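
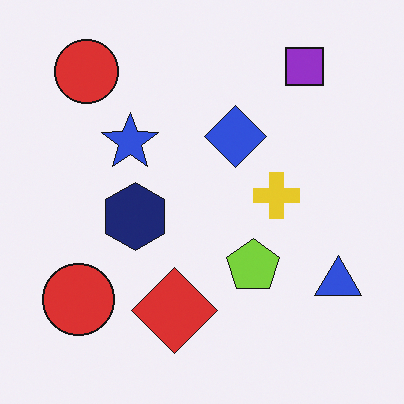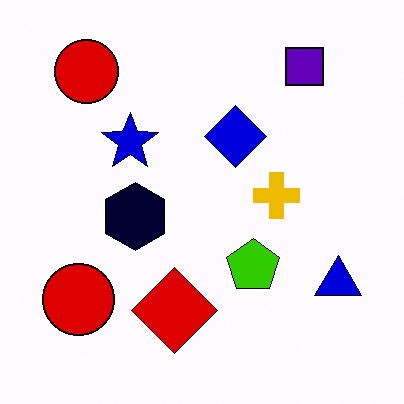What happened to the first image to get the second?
It was given much higher contrast.

Tones are pushed away from mid-grey across the whole image — a global contrast change.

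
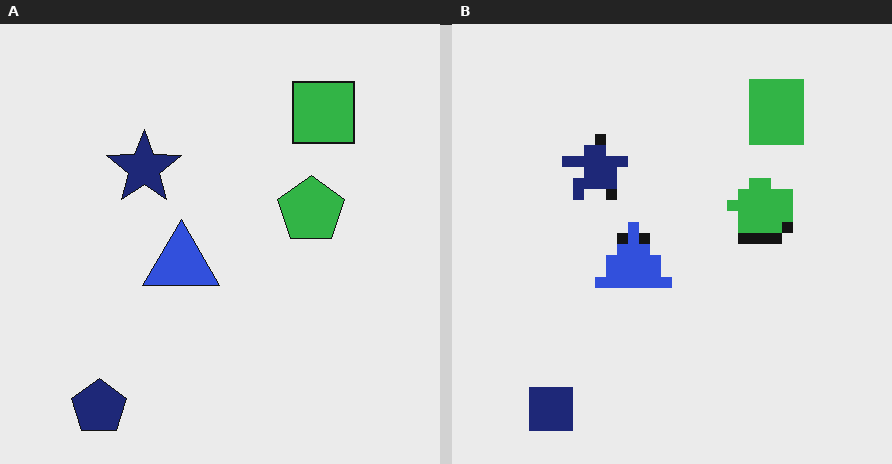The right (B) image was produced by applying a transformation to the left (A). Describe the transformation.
The transformation is: coarsely pixelated.

Shapes are reduced to large square blocks; fine edges and outlines are lost — a downscale-then-upscale (mosaic) effect.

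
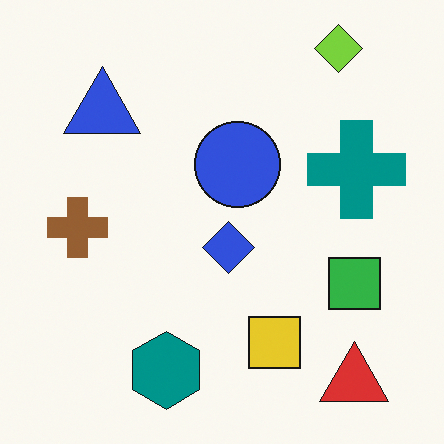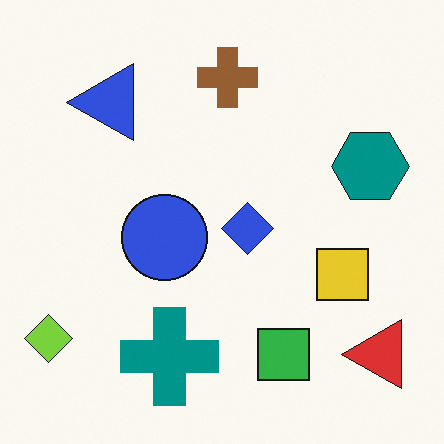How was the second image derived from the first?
Transposed (reflected across the top-left ↔ bottom-right diagonal).

Shapes have swapped their row and column positions — what was in the top-right is now in the bottom-left — a diagonal reflection.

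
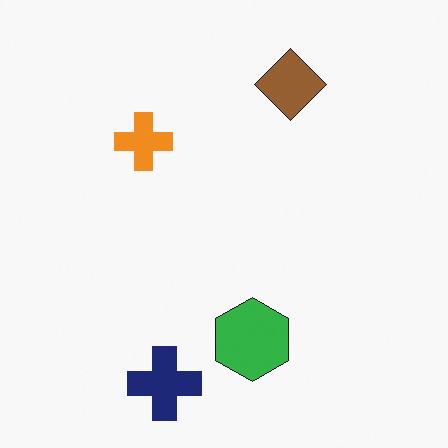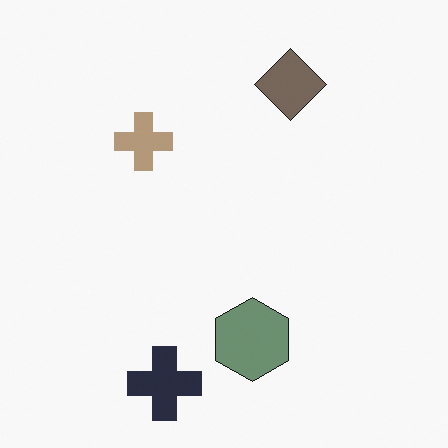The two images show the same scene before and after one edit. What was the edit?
Made much more muted (saturation change).

All colors are more muted and greyish — a global saturation change.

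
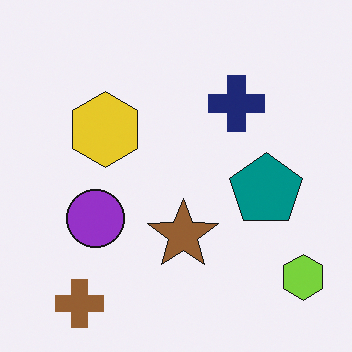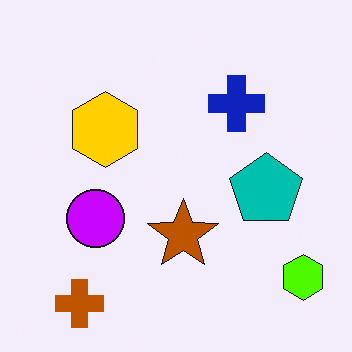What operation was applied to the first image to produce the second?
This is the original image heavily oversaturated.

All colors are more vivid — a global saturation change.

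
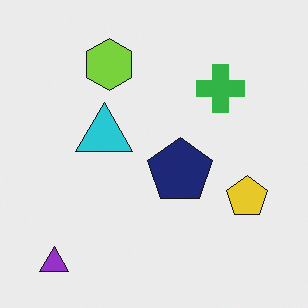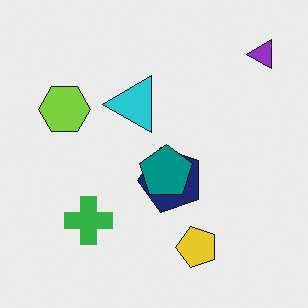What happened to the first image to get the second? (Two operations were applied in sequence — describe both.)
The image was transposed (reflected across the top-left ↔ bottom-right diagonal), then overlaid with an additional teal pentagon.

Shapes have swapped their row and column positions — what was in the top-right is now in the bottom-left — a diagonal reflection. A teal pentagon appears in the second image that is absent from the first.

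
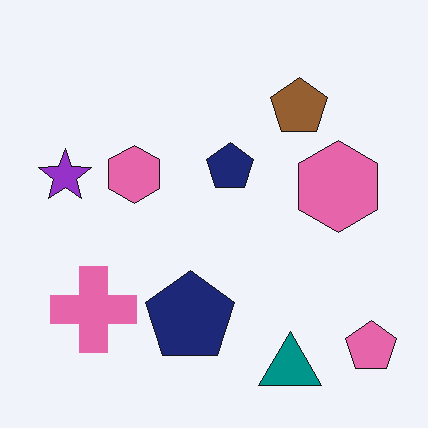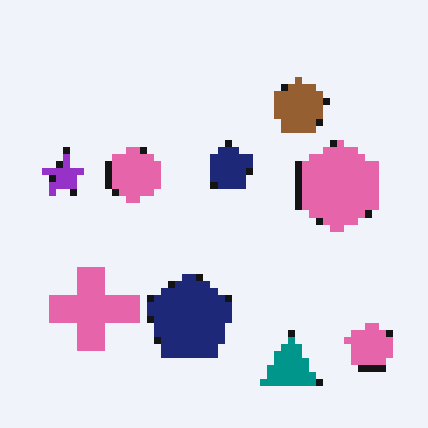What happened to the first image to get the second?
It was moderately pixelated.

Shapes are reduced to large square blocks; fine edges and outlines are lost — a downscale-then-upscale (mosaic) effect.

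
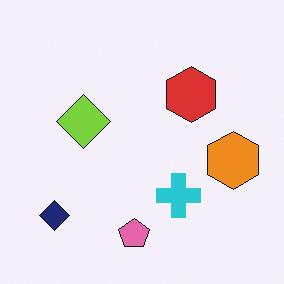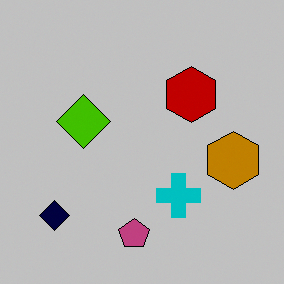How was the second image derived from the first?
Aggressively posterized.

Each flat color has snapped to a coarser quantized level — most visibly, the near-white background has dropped to a flat grey.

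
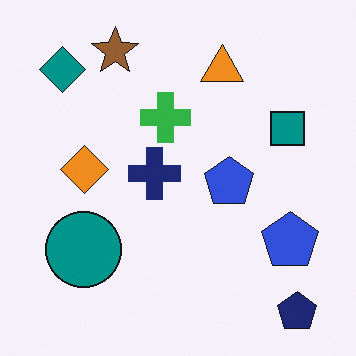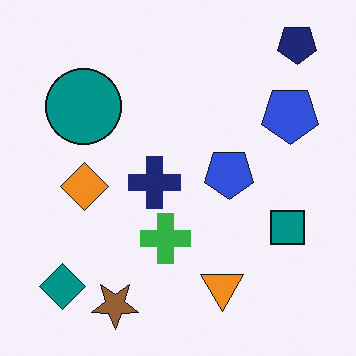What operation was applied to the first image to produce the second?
It was flipped vertically (top ↔ bottom).

The navy pentagon is in the bottom-right of the first image and the top-right of the second — shapes on opposite sides of the horizontal midline have swapped in a mirror flip.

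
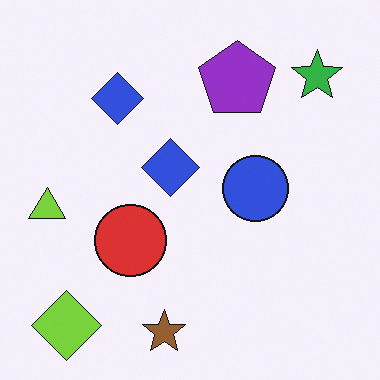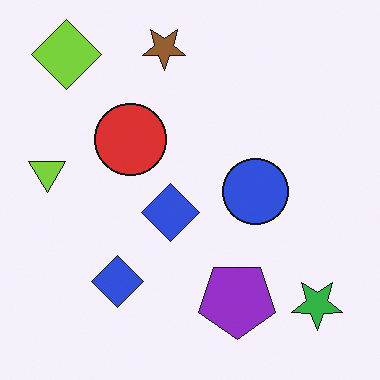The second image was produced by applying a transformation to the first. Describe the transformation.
The second image is the first flipped vertically (top ↔ bottom).

The brown star is in the bottom of the first image and the top of the second — shapes on opposite sides of the horizontal midline have swapped in a mirror flip.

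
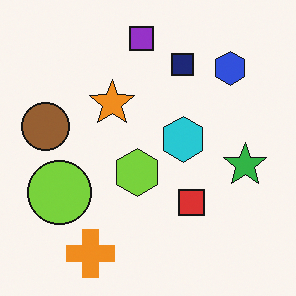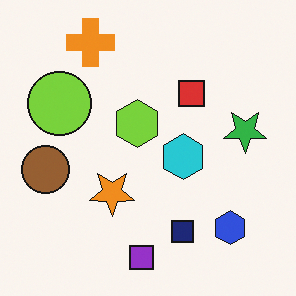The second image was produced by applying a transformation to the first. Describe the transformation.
It was flipped vertically (top ↔ bottom).

The purple square is in the top of the first image and the bottom of the second — shapes on opposite sides of the horizontal midline have swapped in a mirror flip.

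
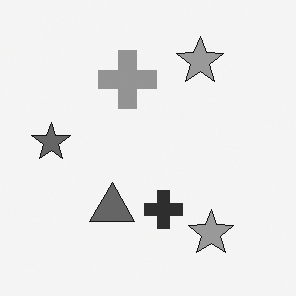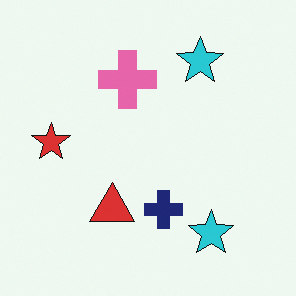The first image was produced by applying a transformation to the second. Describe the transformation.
The first image is the second converted to grayscale.

All color is removed — every shape is now a shade of grey.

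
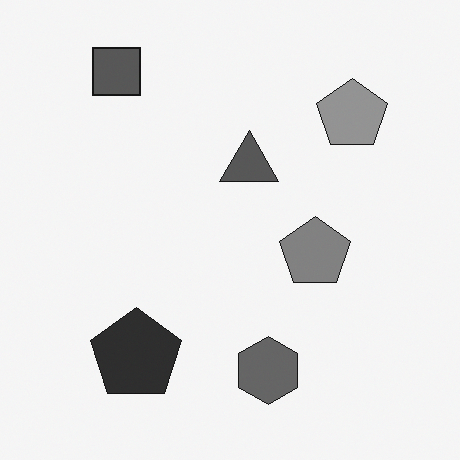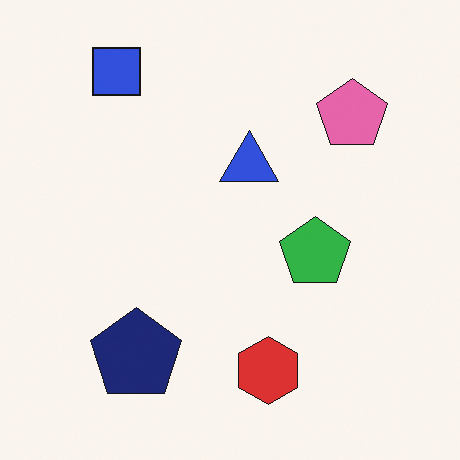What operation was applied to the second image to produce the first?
The image was converted to grayscale.

All color is removed — every shape is now a shade of grey.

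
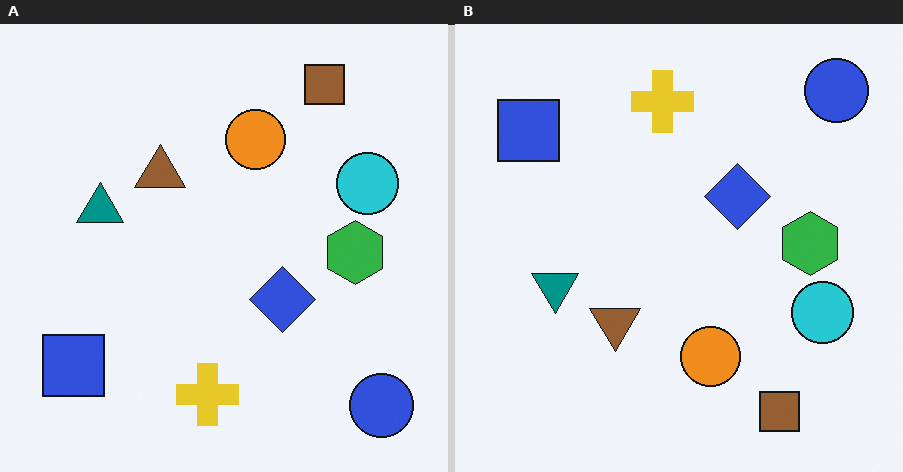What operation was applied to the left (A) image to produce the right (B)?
The image was flipped vertically (top ↔ bottom).

The brown square is in the top-right of the left (A) image and the bottom-right of the right (B) — shapes on opposite sides of the horizontal midline have swapped in a mirror flip.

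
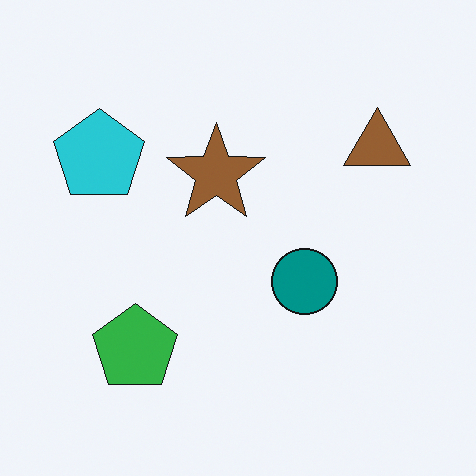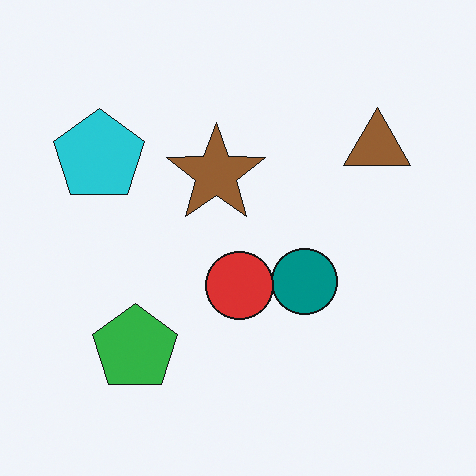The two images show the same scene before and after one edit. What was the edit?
Overlaid with an additional red circle.

A red circle appears in the second image that is absent from the first.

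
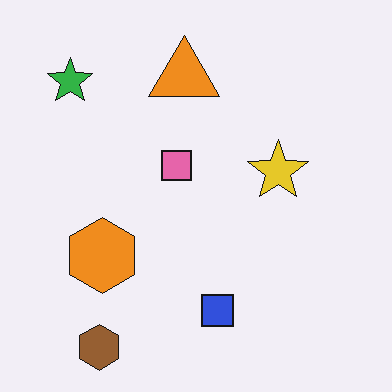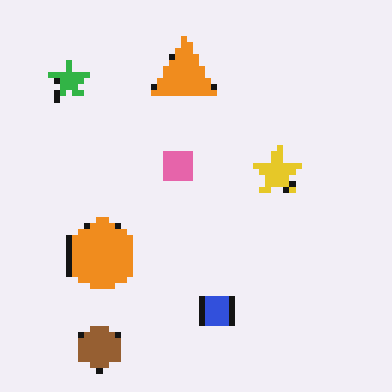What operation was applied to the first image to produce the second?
It was pixelated into visible square blocks.

Shapes are reduced to large square blocks; fine edges and outlines are lost — a downscale-then-upscale (mosaic) effect.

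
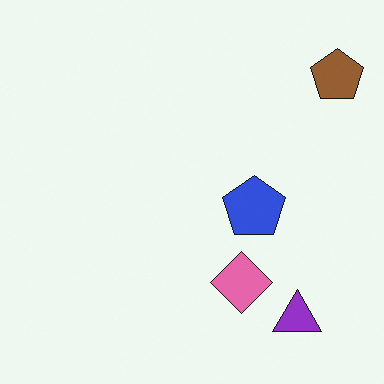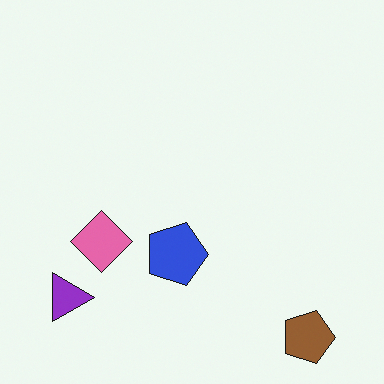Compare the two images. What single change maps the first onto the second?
It was rotated 90° clockwise.

The brown pentagon sits in the top-right of the first image and the bottom-right of the second — consistent with a whole-image 90° clockwise rotation.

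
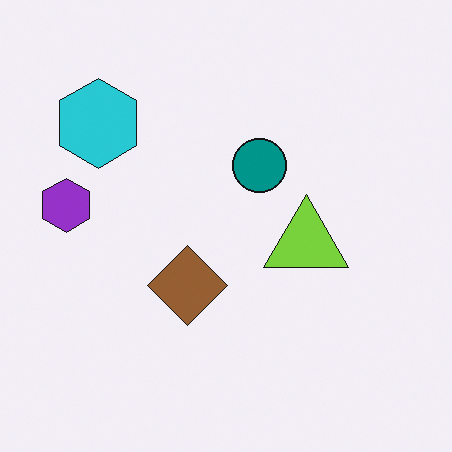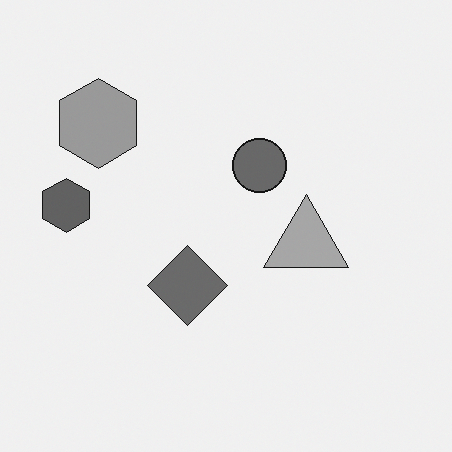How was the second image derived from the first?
The second image is the first converted to grayscale.

All color is removed — every shape is now a shade of grey.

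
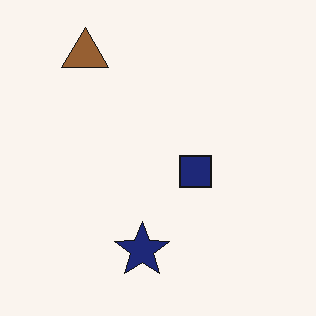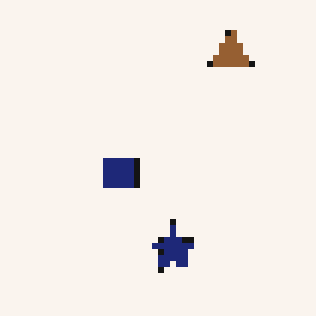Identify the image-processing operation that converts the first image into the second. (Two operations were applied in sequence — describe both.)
It was moderately pixelated, then flipped horizontally (left ↔ right).

Shapes are reduced to large square blocks; fine edges and outlines are lost — a downscale-then-upscale (mosaic) effect. The brown triangle is in the top-left of the first image and the top-right of the second — shapes on opposite sides of the vertical midline have swapped in a mirror flip.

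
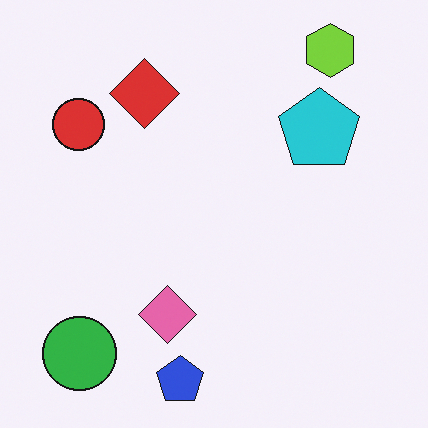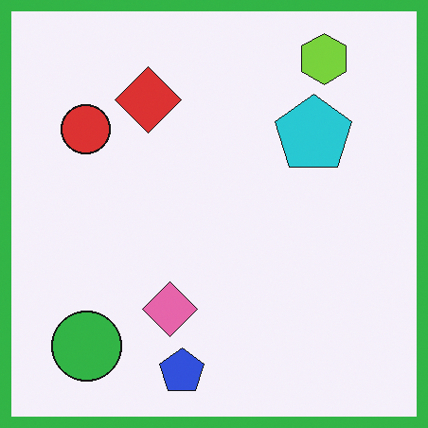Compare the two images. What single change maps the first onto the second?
The transformation is: framed with a green border.

A solid green frame runs around the edge of the second image, with the content slightly shrunk inside it.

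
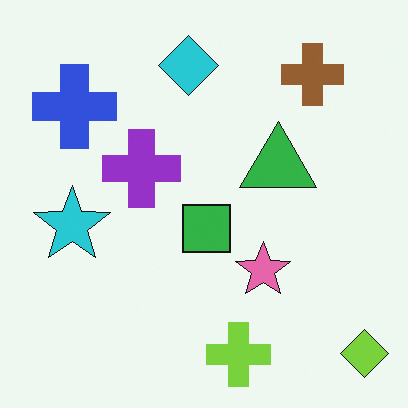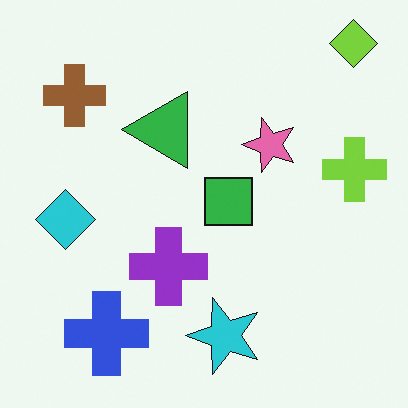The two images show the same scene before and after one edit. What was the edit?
The second image is the first rotated 90° counter-clockwise.

The lime diamond sits in the bottom-right of the first image and the top-right of the second — consistent with a whole-image 90° counter-clockwise rotation.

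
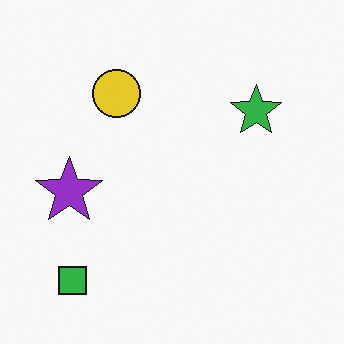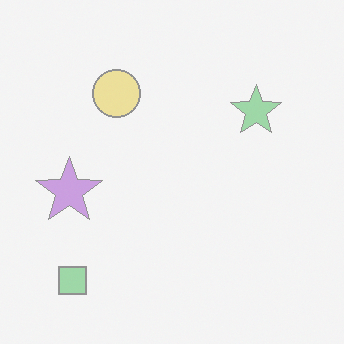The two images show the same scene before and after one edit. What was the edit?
The second image is the first given much lower contrast.

Tones are pushed toward mid-grey across the whole image — a global contrast change.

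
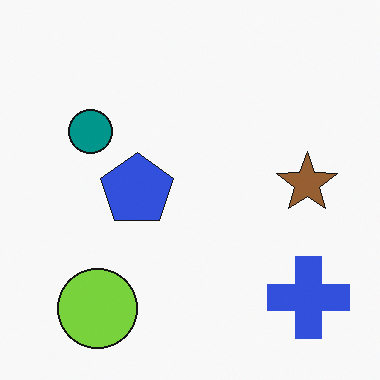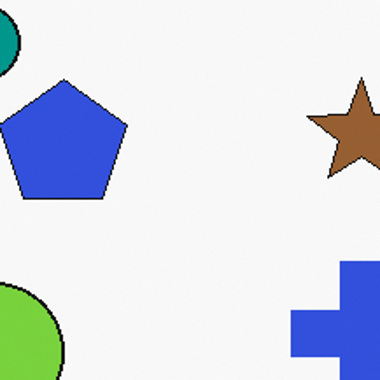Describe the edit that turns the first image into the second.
This is the original image cropped tightly and scaled back up.

The visible shapes are larger and the field of view is narrower; shapes near the original edges may be partly or wholly outside the frame — a crop-and-rescale.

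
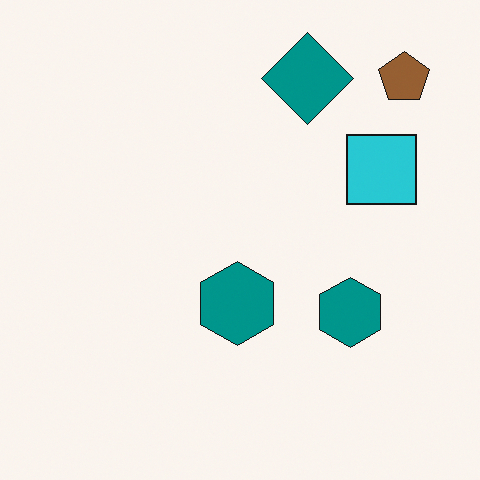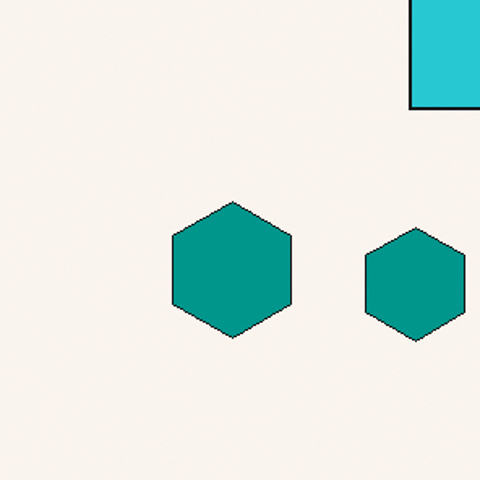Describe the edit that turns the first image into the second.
The second image is the first cropped to a noticeably smaller region and rescaled.

The visible shapes are larger and the field of view is narrower; shapes near the original edges may be partly or wholly outside the frame — a crop-and-rescale.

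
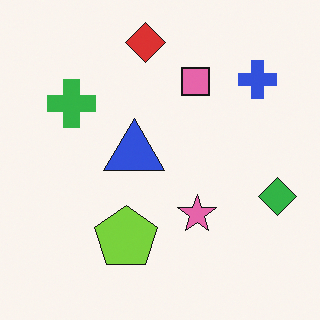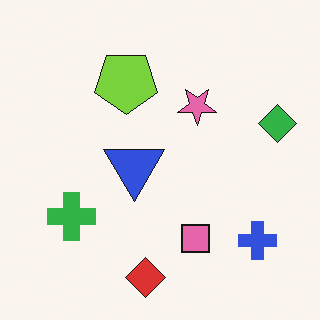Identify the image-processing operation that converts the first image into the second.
The second image is the first flipped vertically (top ↔ bottom).

The red diamond is in the top of the first image and the bottom of the second — shapes on opposite sides of the horizontal midline have swapped in a mirror flip.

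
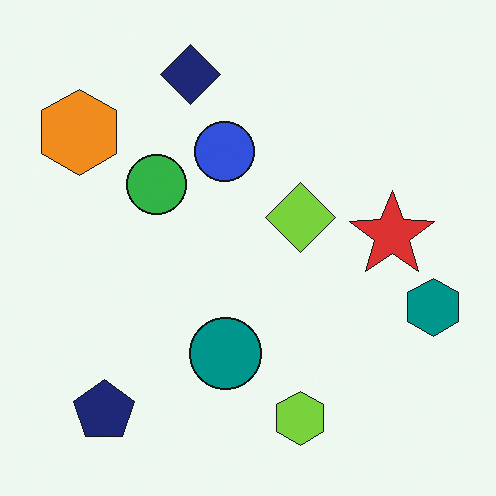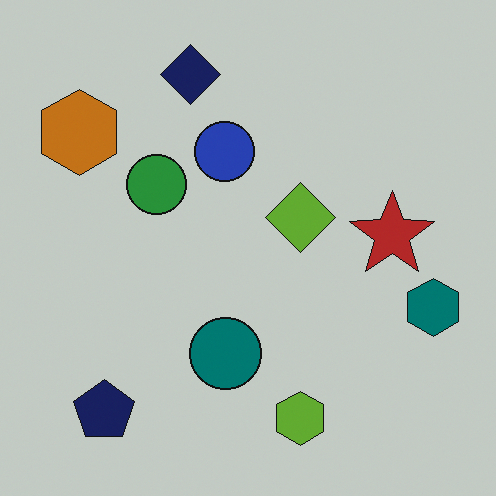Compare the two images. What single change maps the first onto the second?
It was darkened a little.

Every pixel — background and shapes alike — is uniformly darkened.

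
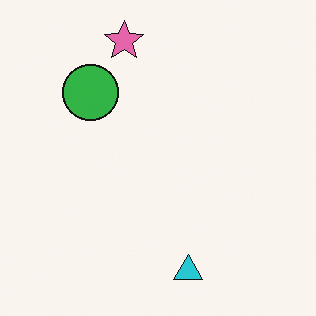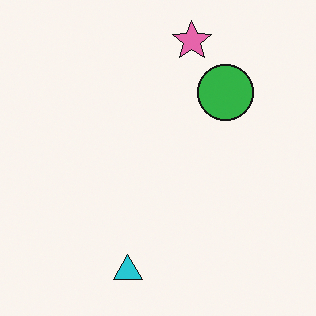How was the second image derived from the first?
The second image is the first flipped horizontally (left ↔ right).

The green circle is in the top-left of the first image and the top-right of the second — shapes on opposite sides of the vertical midline have swapped in a mirror flip.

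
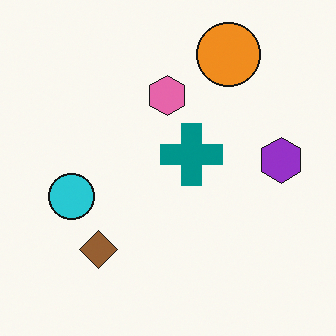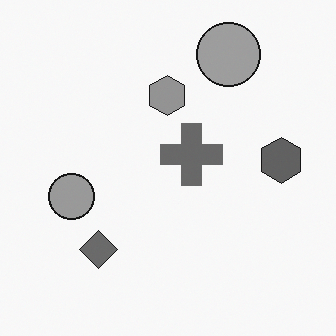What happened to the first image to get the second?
It was converted to grayscale.

All color is removed — every shape is now a shade of grey.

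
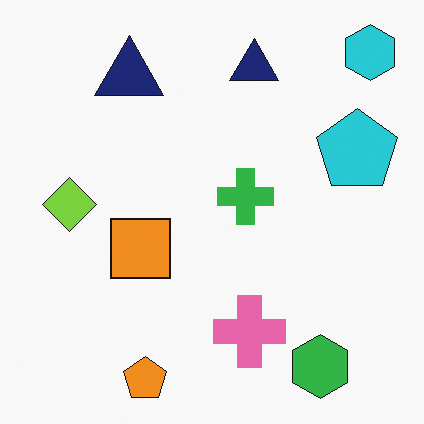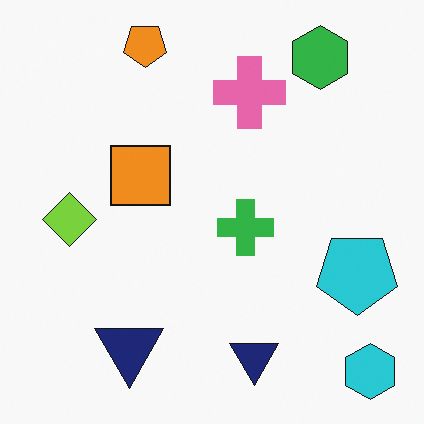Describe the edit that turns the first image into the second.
It was flipped vertically (top ↔ bottom).

The orange pentagon is in the bottom of the first image and the top of the second — shapes on opposite sides of the horizontal midline have swapped in a mirror flip.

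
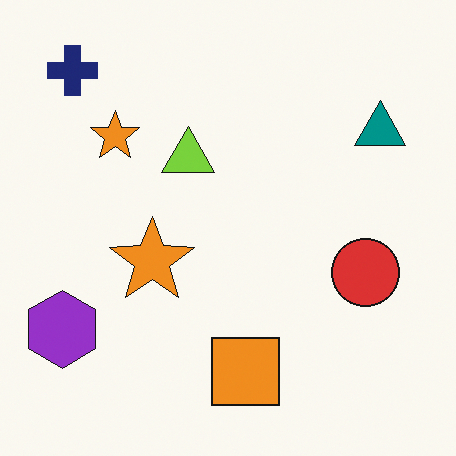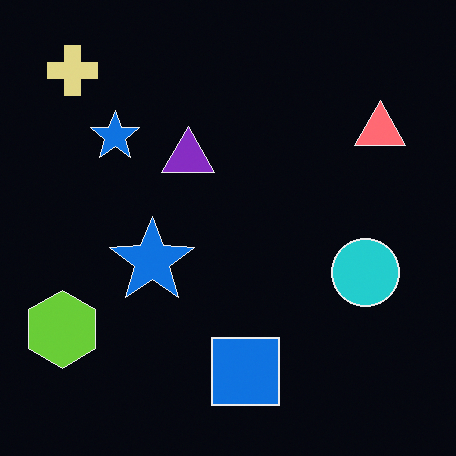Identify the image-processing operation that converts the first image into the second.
The transformation is: color-inverted (negative).

The light background has become dark and every shape's color is its complement — a photographic negative.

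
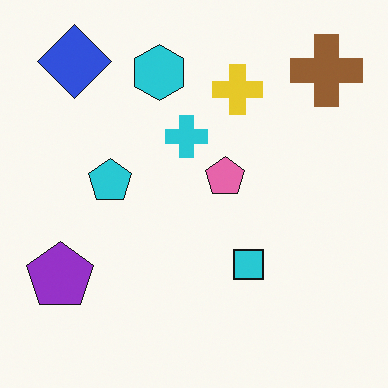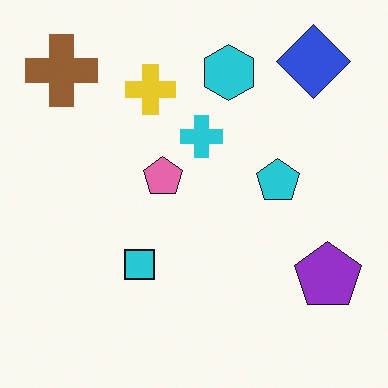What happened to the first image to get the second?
The second image is the first flipped horizontally (left ↔ right).

The purple pentagon is in the bottom-left of the first image and the bottom-right of the second — shapes on opposite sides of the vertical midline have swapped in a mirror flip.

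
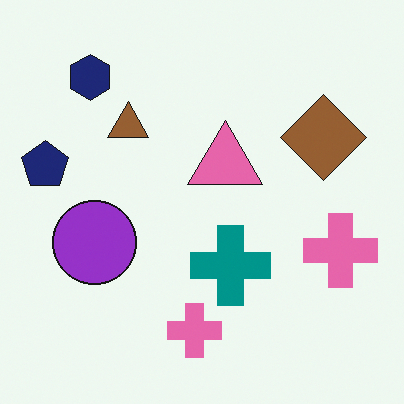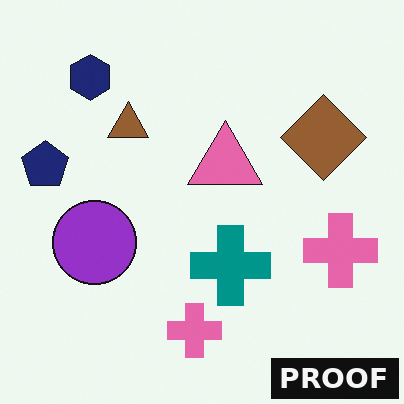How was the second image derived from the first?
This is the original image watermarked with the text "PROOF" in the lower-right corner.

A dark label reading "PROOF" appears in the lower-right corner.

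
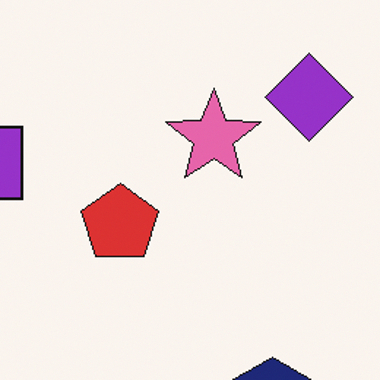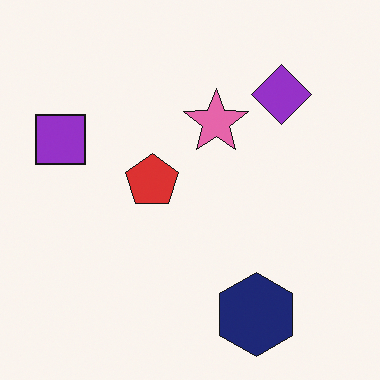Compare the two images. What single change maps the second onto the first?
The transformation is: cropped to a modestly smaller region and rescaled.

The visible shapes are larger and the field of view is narrower; shapes near the original edges may be partly or wholly outside the frame — a crop-and-rescale.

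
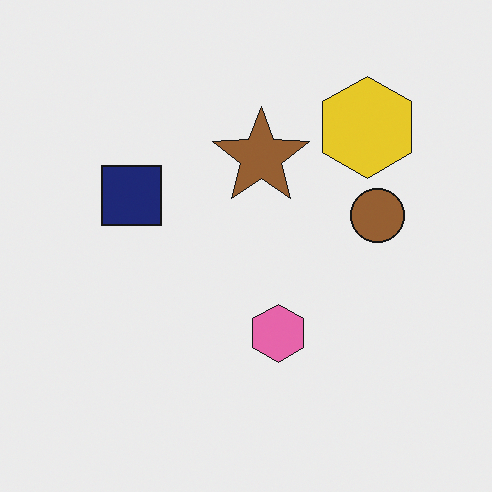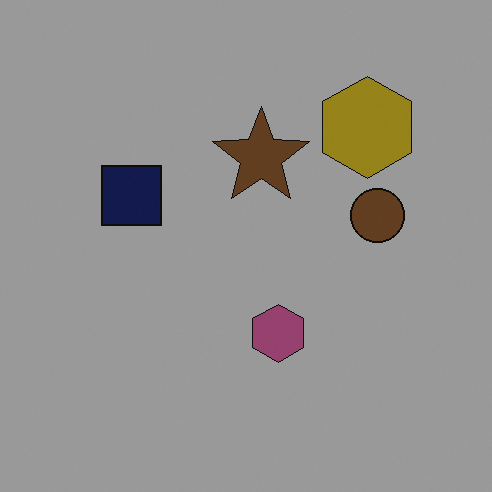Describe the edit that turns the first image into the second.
Darkened a lot.

Every pixel — background and shapes alike — is uniformly darkened.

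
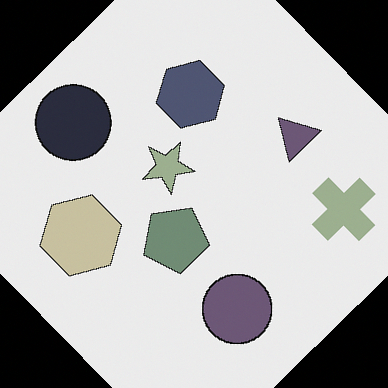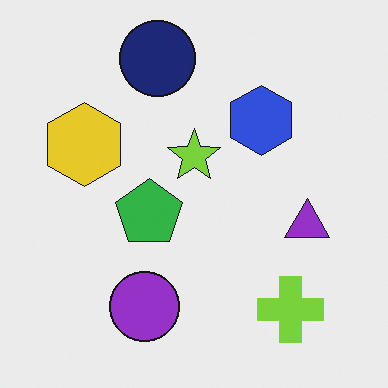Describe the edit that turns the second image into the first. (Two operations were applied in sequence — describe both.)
Rotated counter-clockwise by a large amount — several tens of degrees, then made much more muted (saturation change).

Every shape is tilted by the same angle and the image corners show triangular fill wedges — a whole-image rotation by a non-right angle. All colors are more muted and greyish — a global saturation change.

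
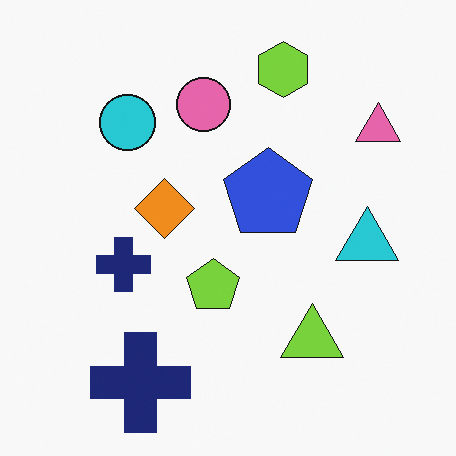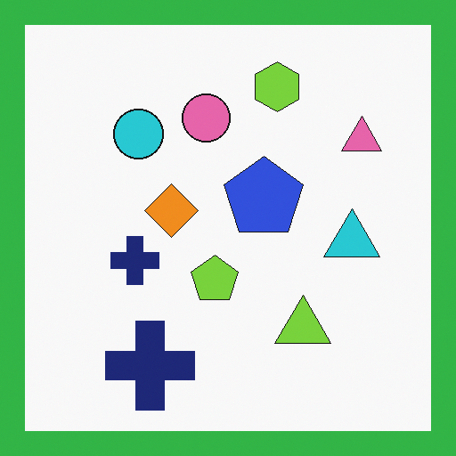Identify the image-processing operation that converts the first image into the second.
This is the original image framed with a green border.

A solid green frame runs around the edge of the second image, with the content slightly shrunk inside it.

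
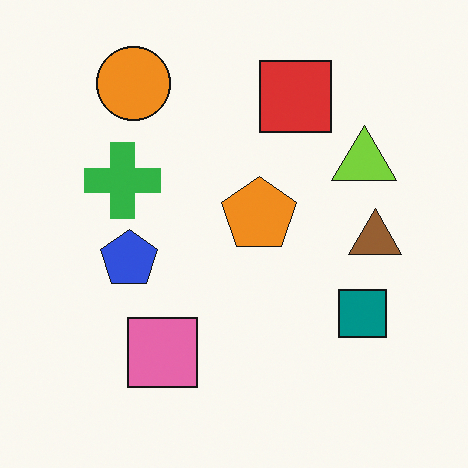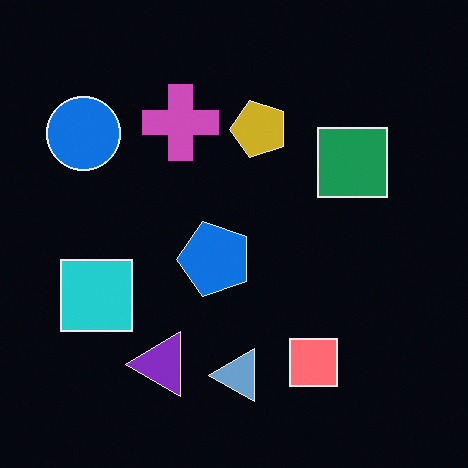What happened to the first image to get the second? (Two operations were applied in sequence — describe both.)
The image was transposed (reflected across the top-left ↔ bottom-right diagonal), then color-inverted (negative).

Shapes have swapped their row and column positions — what was in the top-right is now in the bottom-left — a diagonal reflection. The light background has become dark and every shape's color is its complement — a photographic negative.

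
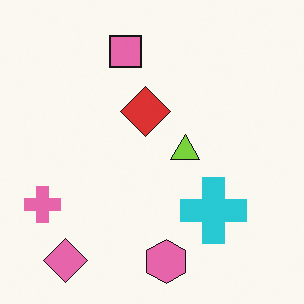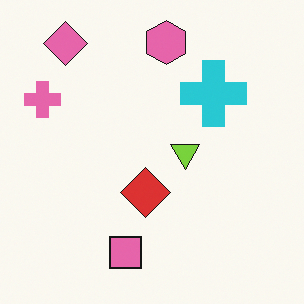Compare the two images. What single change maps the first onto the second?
The image was flipped vertically (top ↔ bottom).

The pink hexagon is in the bottom of the first image and the top of the second — shapes on opposite sides of the horizontal midline have swapped in a mirror flip.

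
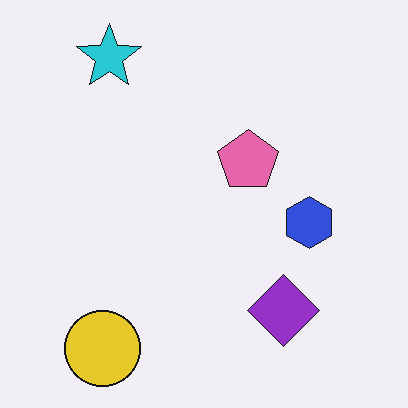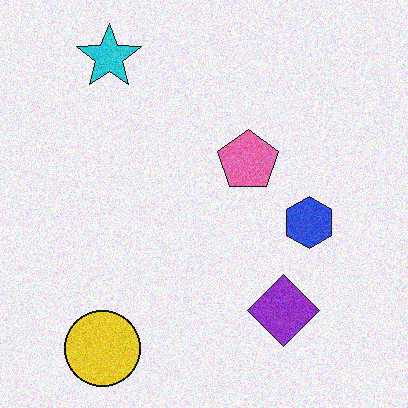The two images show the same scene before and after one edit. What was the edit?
This is the original image degraded with moderate additive noise.

Random speckle covers the whole image, including the flat background.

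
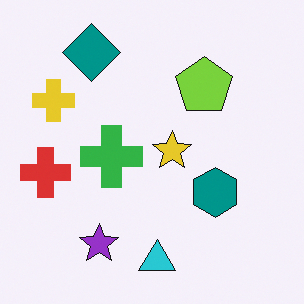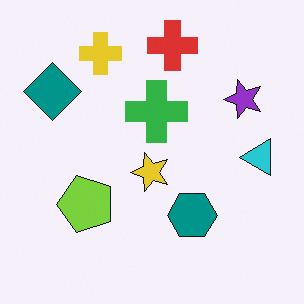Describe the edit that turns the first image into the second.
The transformation is: transposed (reflected across the top-left ↔ bottom-right diagonal).

Shapes have swapped their row and column positions — what was in the top-right is now in the bottom-left — a diagonal reflection.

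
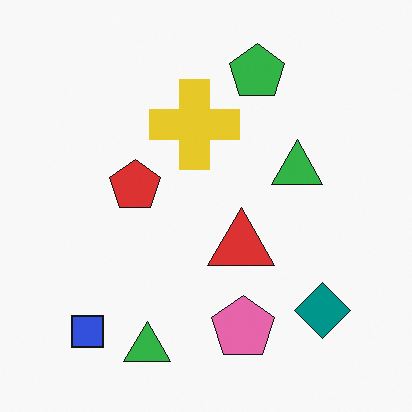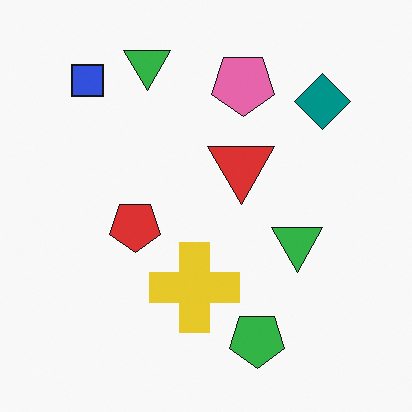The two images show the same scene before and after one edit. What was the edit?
Flipped vertically (top ↔ bottom).

The green pentagon is in the top of the first image and the bottom of the second — shapes on opposite sides of the horizontal midline have swapped in a mirror flip.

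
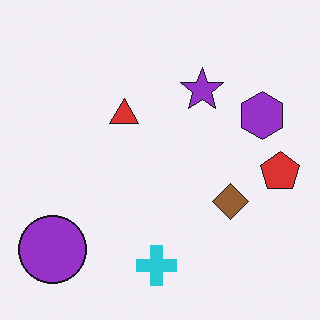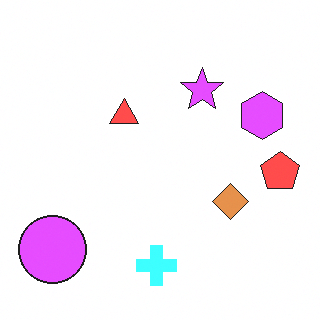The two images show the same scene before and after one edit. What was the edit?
The second image is the first substantially brightened.

Every pixel — background and shapes alike — is uniformly brightened.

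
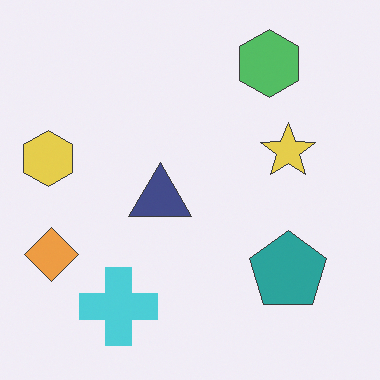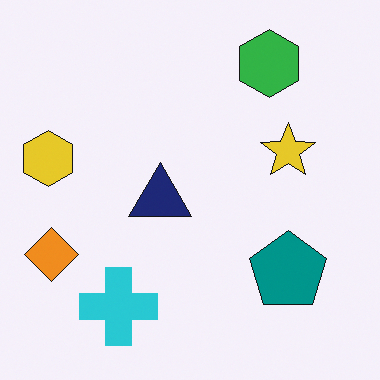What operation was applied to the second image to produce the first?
The transformation is: given slightly reduced contrast.

Tones are pushed toward mid-grey across the whole image — a global contrast change.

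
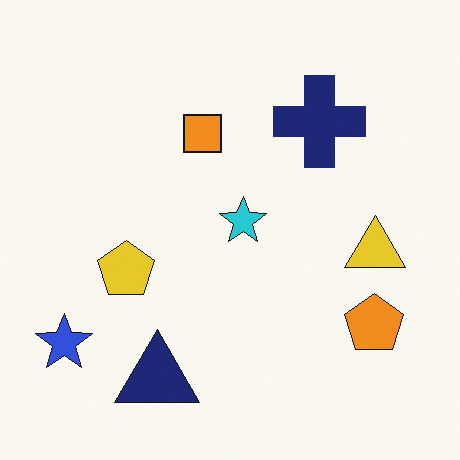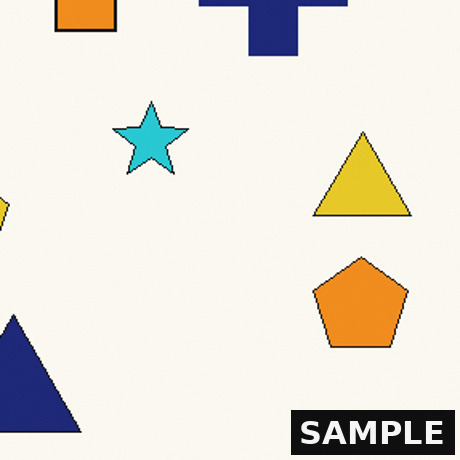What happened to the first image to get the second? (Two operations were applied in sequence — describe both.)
The image was cropped slightly and scaled back up, then watermarked with the text "SAMPLE" in the lower-right corner.

The visible shapes are larger and the field of view is narrower; shapes near the original edges may be partly or wholly outside the frame — a crop-and-rescale. A dark label reading "SAMPLE" appears in the lower-right corner.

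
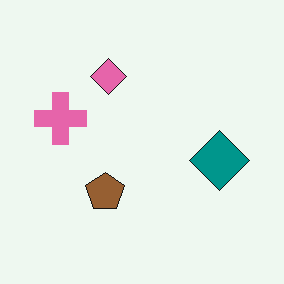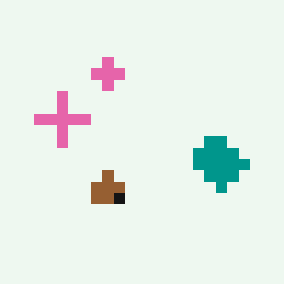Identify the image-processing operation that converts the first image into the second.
This is the original image heavily pixelated into large blocks.

Shapes are reduced to large square blocks; fine edges and outlines are lost — a downscale-then-upscale (mosaic) effect.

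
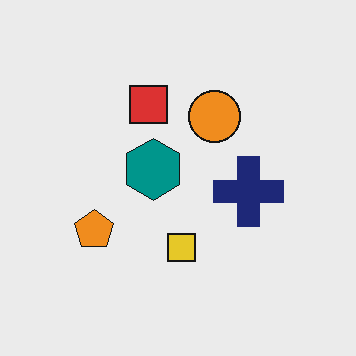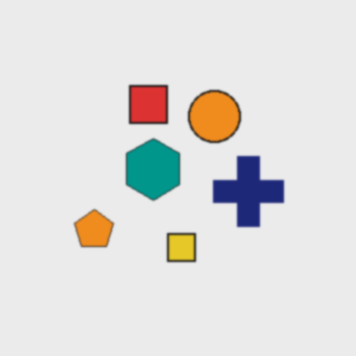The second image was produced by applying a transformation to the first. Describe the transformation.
The transformation is: slightly softened.

Shape edges and outlines are uniformly softened across the whole image.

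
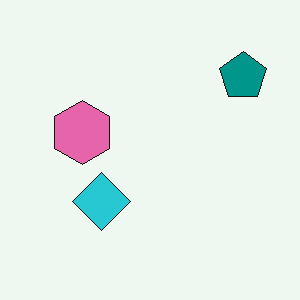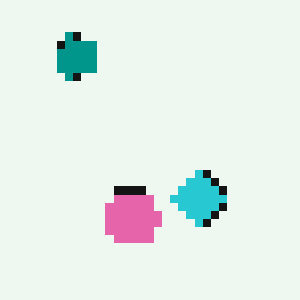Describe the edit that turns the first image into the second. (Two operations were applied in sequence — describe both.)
It was rotated 90° counter-clockwise, then moderately pixelated.

The teal pentagon sits in the top-right of the first image and the top-left of the second — consistent with a whole-image 90° counter-clockwise rotation. Shapes are reduced to large square blocks; fine edges and outlines are lost — a downscale-then-upscale (mosaic) effect.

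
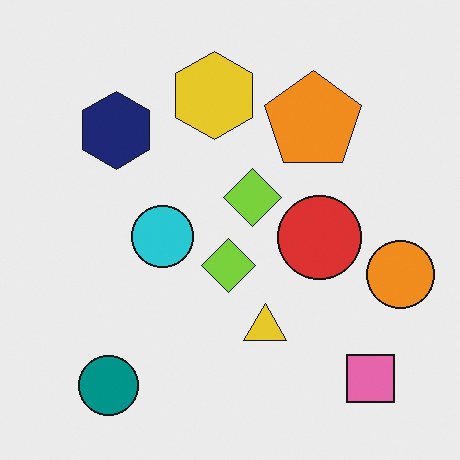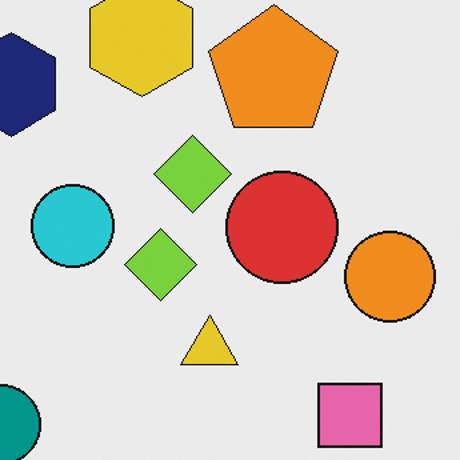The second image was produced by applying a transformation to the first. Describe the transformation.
The image was cropped to a modestly smaller region and rescaled.

The visible shapes are larger and the field of view is narrower; shapes near the original edges may be partly or wholly outside the frame — a crop-and-rescale.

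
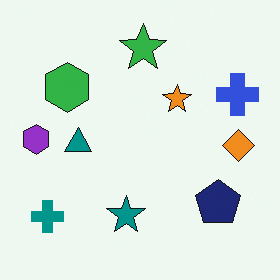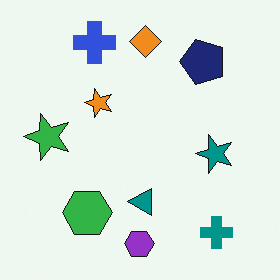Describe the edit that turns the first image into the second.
This is the original image rotated 90° counter-clockwise.

The teal cross sits in the bottom-left of the first image and the bottom-right of the second — consistent with a whole-image 90° counter-clockwise rotation.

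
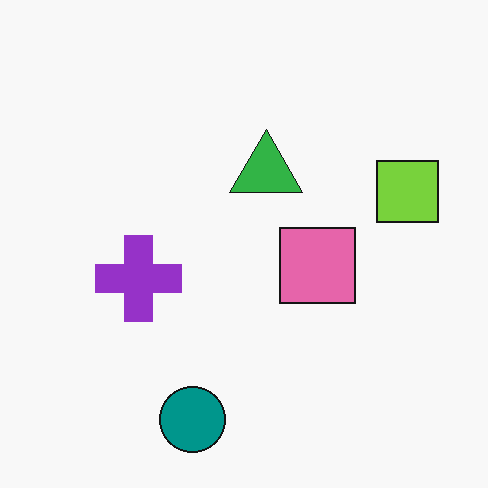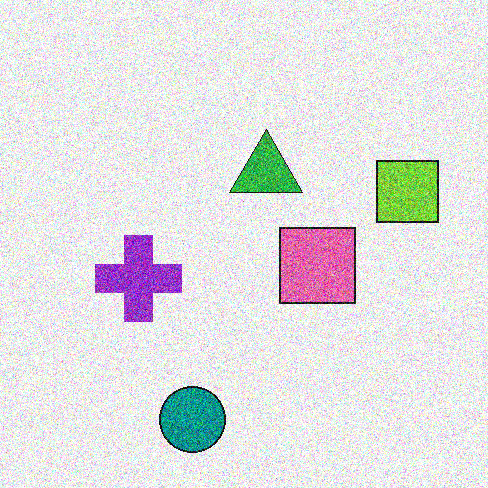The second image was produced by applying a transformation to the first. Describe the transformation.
The transformation is: degraded with a thick layer of grain.

Random speckle covers the whole image, including the flat background.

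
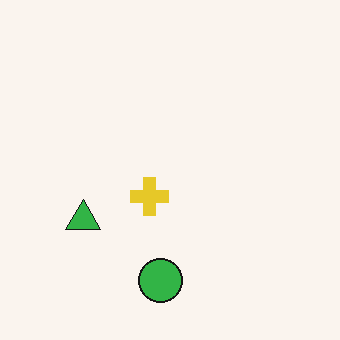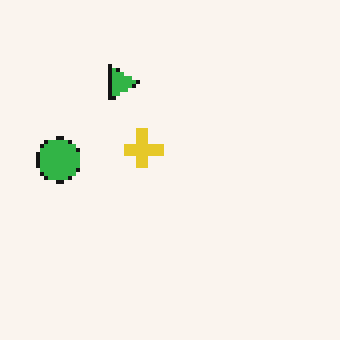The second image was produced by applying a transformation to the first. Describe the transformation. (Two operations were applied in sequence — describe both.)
It was rotated 90° clockwise, then lightly pixelated (a mild mosaic effect).

The green circle sits in the bottom of the first image and the left of the second — consistent with a whole-image 90° clockwise rotation. Shapes are reduced to large square blocks; fine edges and outlines are lost — a downscale-then-upscale (mosaic) effect.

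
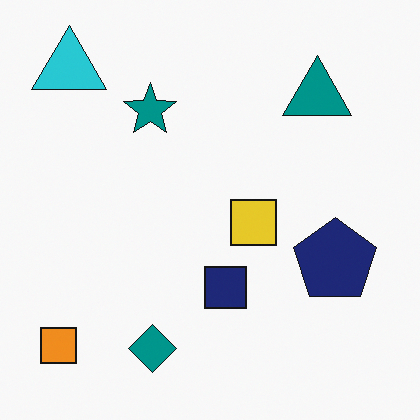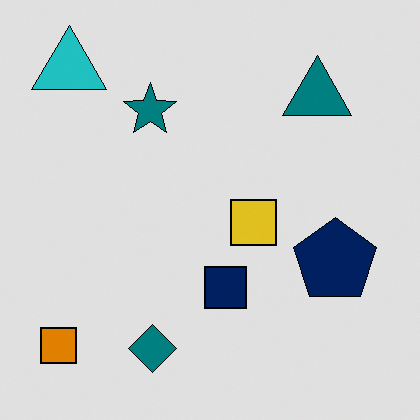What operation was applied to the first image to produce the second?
The transformation is: moderately posterized.

Each flat color has snapped to a coarser quantized level — most visibly, the near-white background has dropped to a flat grey.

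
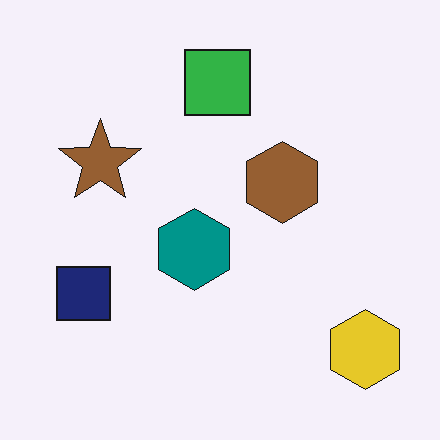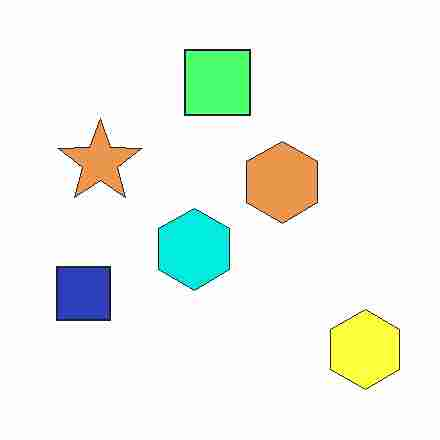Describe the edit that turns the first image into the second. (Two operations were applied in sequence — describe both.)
It was substantially brightened, then degraded with heavy JPEG compression.

Every pixel — background and shapes alike — is uniformly brightened. Blocky 8×8 compression artifacts appear around shape edges and the flat background shows ringing — characteristic JPEG degradation.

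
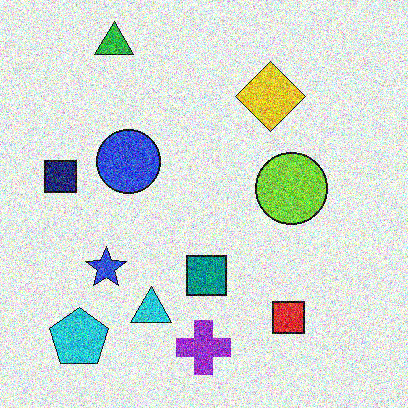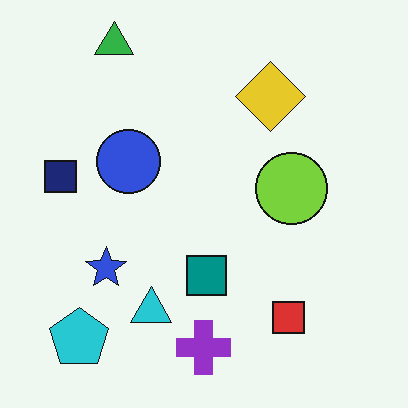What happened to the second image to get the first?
Degraded with a thick layer of grain.

Random speckle covers the whole image, including the flat background.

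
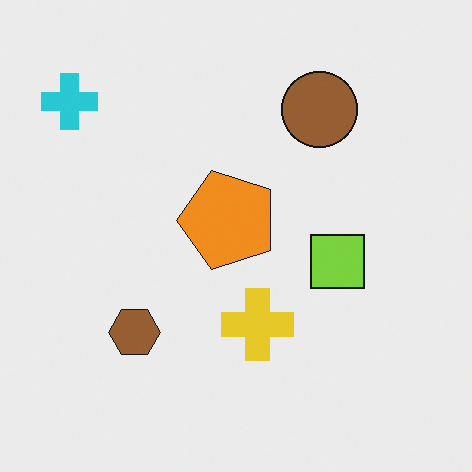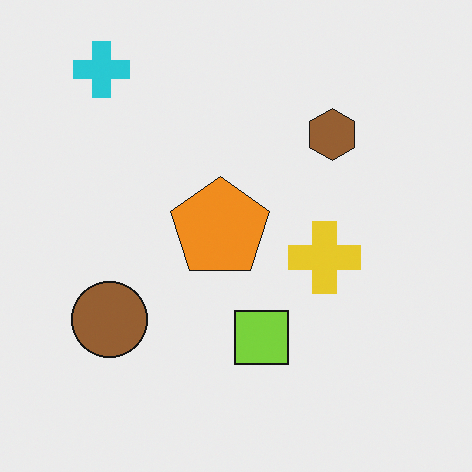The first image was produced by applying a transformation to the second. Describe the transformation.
The first image is the second transposed (reflected across the top-left ↔ bottom-right diagonal).

Shapes have swapped their row and column positions — what was in the top-right is now in the bottom-left — a diagonal reflection.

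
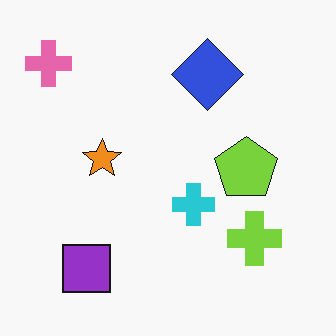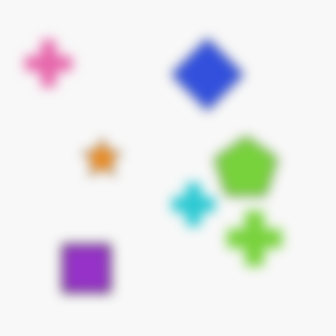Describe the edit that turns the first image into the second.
The image was heavily blurred.

Shape edges and outlines are uniformly softened across the whole image.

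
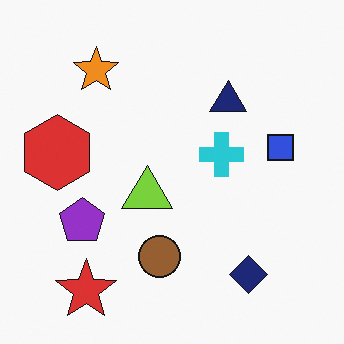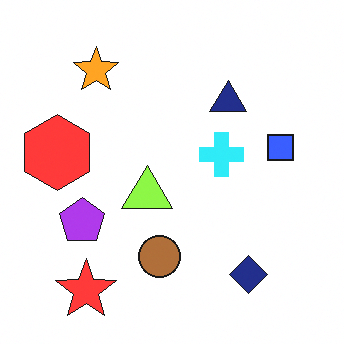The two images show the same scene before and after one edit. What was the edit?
The transformation is: slightly brightened.

Every pixel — background and shapes alike — is uniformly brightened.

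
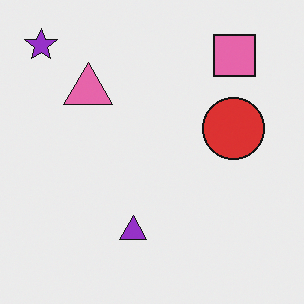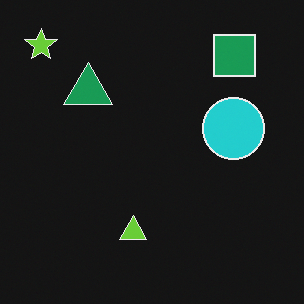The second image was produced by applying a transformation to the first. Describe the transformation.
This is the original image color-inverted (negative).

The light background has become dark and every shape's color is its complement — a photographic negative.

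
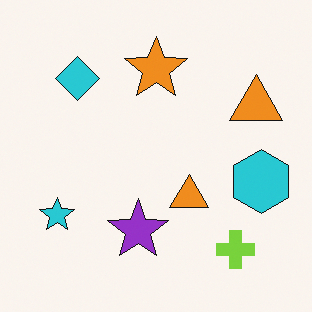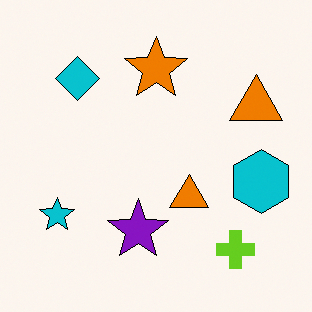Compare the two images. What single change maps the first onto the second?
The image was given slightly increased contrast.

Tones are pushed away from mid-grey across the whole image — a global contrast change.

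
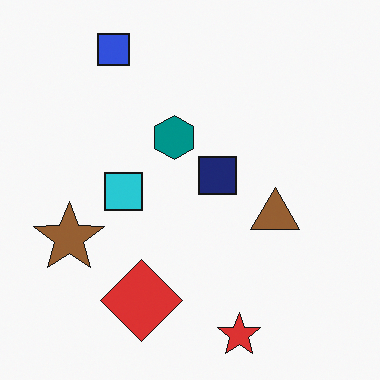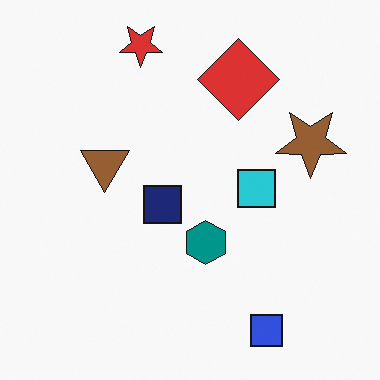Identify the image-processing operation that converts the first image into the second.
This is the original image rotated 180°.

The blue square sits in the top-left of the first image and the bottom-right of the second — consistent with a whole-image 180° rotation.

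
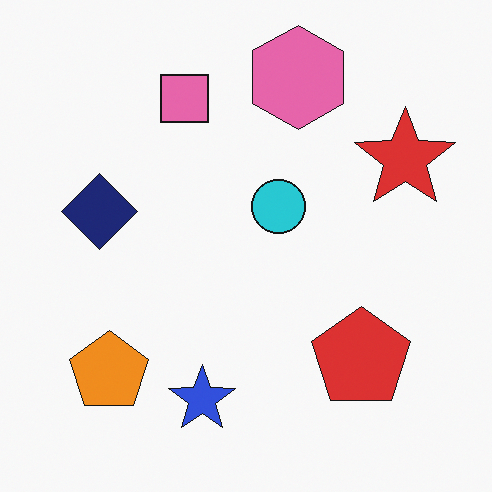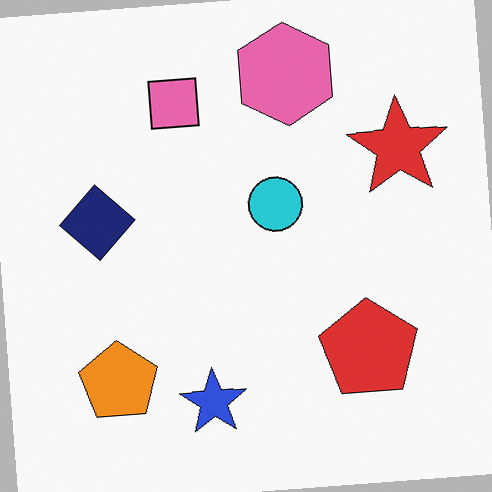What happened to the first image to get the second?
This is the original image rotated counter-clockwise by a few degrees.

Every shape is tilted by the same angle and the image corners show triangular fill wedges — a whole-image rotation by a non-right angle.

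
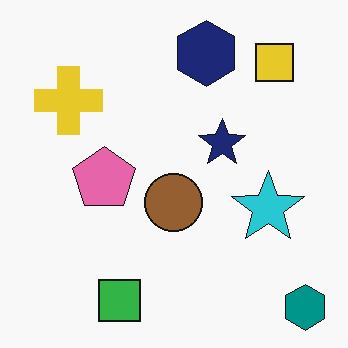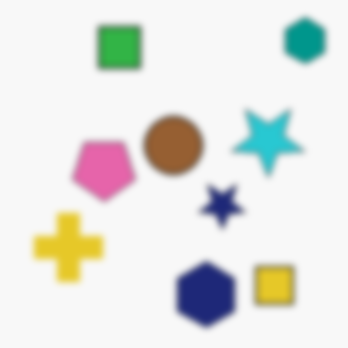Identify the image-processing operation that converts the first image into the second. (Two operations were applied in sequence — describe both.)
Flipped vertically (top ↔ bottom), then noticeably gaussian-blurred.

The teal hexagon is in the bottom-right of the first image and the top-right of the second — shapes on opposite sides of the horizontal midline have swapped in a mirror flip. Shape edges and outlines are uniformly softened across the whole image.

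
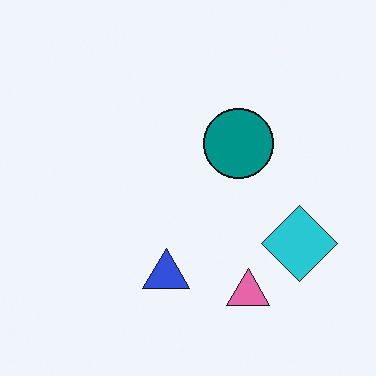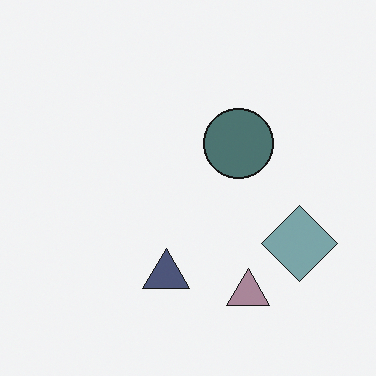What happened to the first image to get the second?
The second image is the first made much more muted (saturation change).

All colors are more muted and greyish — a global saturation change.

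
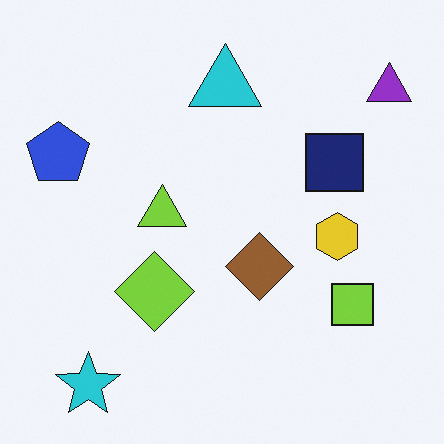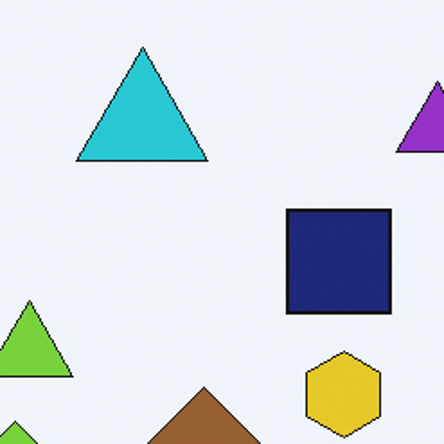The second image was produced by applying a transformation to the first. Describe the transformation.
The image was cropped tightly and scaled back up.

The visible shapes are larger and the field of view is narrower; shapes near the original edges may be partly or wholly outside the frame — a crop-and-rescale.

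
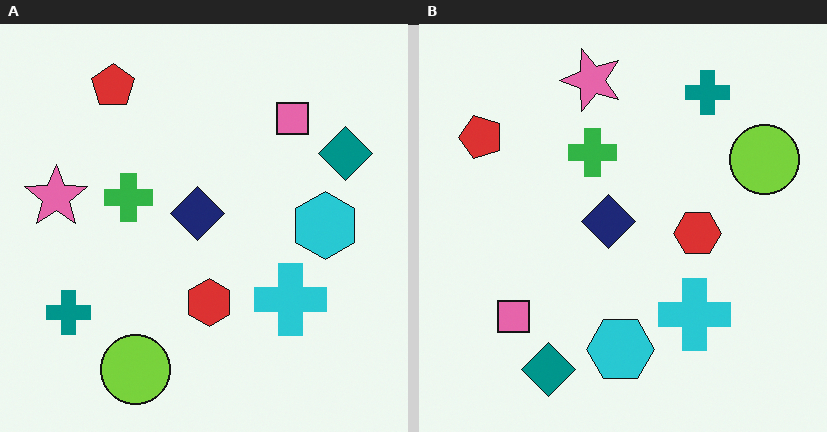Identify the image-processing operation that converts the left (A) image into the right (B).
The right (B) image is the left (A) transposed (reflected across the top-left ↔ bottom-right diagonal).

Shapes have swapped their row and column positions — what was in the top-right is now in the bottom-left — a diagonal reflection.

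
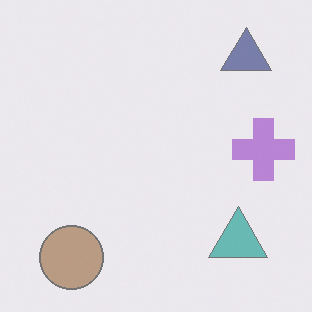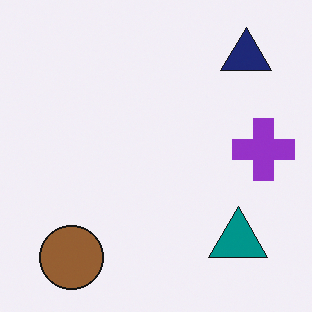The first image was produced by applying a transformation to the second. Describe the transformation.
The transformation is: washed out (contrast reduced).

Tones are pushed toward mid-grey across the whole image — a global contrast change.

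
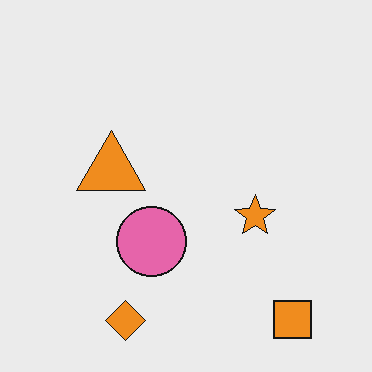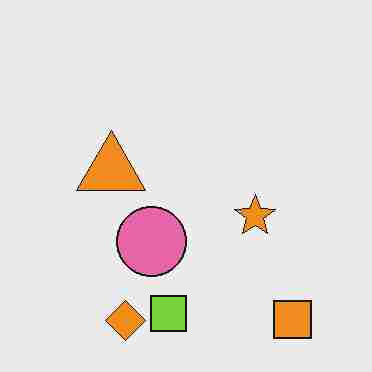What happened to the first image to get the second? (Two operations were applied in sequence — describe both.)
This is the original image heavily JPEG-compressed with obvious blocking artifacts, then overlaid with an additional lime square.

Blocky 8×8 compression artifacts appear around shape edges and the flat background shows ringing — characteristic JPEG degradation. A lime square appears in the second image that is absent from the first.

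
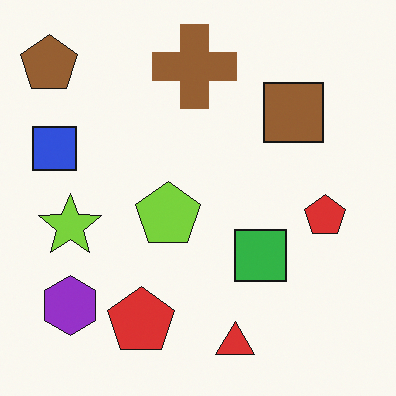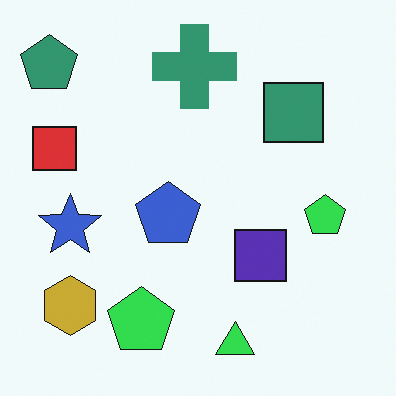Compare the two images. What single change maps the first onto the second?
This is the original image hue-shifted noticeably.

Every shape's color has rotated by the same amount around the hue wheel — a uniform hue shift.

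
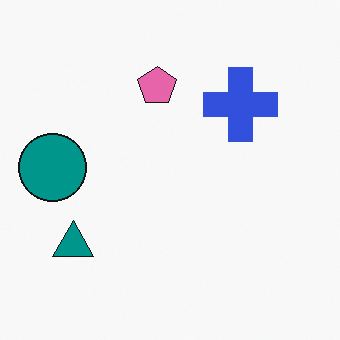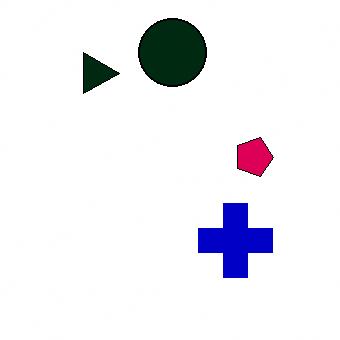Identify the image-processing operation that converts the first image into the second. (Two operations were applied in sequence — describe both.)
The transformation is: boosted in contrast, then rotated 90° clockwise.

Tones are pushed away from mid-grey across the whole image — a global contrast change. The teal triangle sits in the bottom-left of the first image and the top-left of the second — consistent with a whole-image 90° clockwise rotation.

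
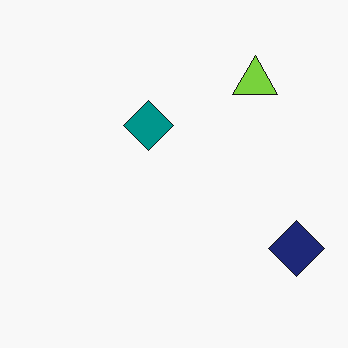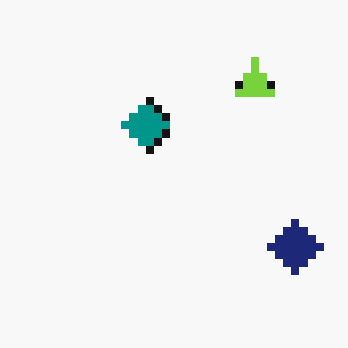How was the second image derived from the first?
The image was moderately pixelated.

Shapes are reduced to large square blocks; fine edges and outlines are lost — a downscale-then-upscale (mosaic) effect.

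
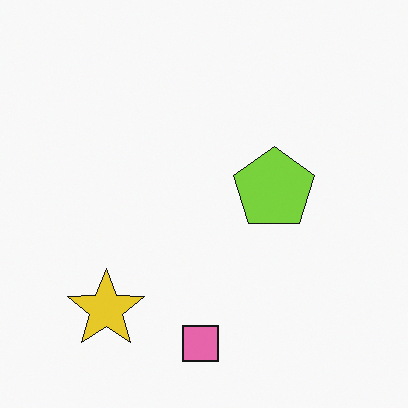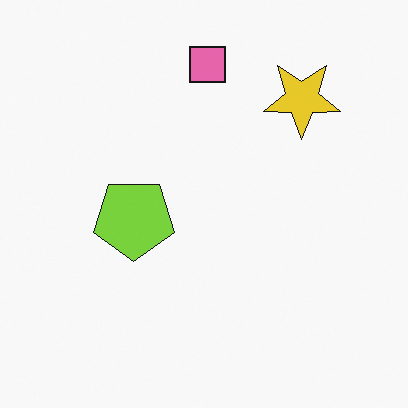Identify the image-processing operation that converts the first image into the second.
The image was rotated 180°.

The yellow star sits in the bottom-left of the first image and the top-right of the second — consistent with a whole-image 180° rotation.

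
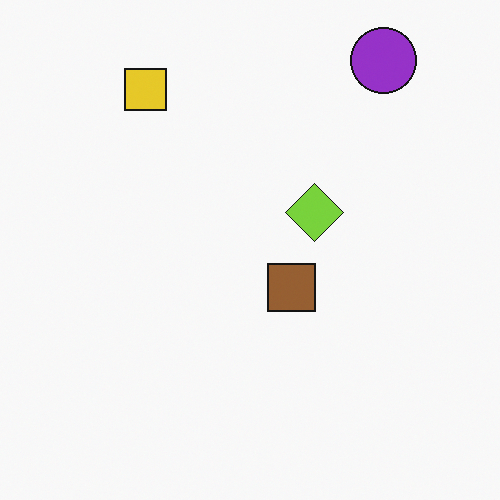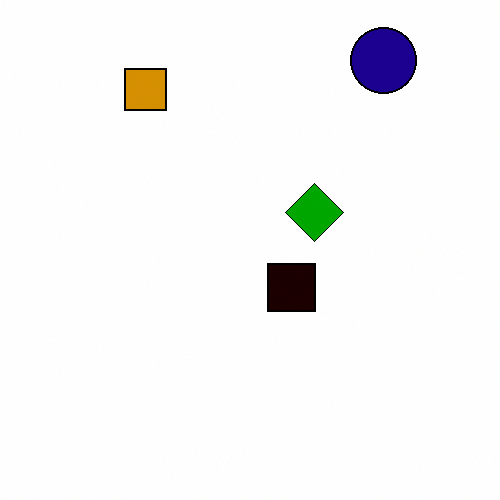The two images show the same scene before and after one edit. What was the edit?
The image was given much higher contrast.

Tones are pushed away from mid-grey across the whole image — a global contrast change.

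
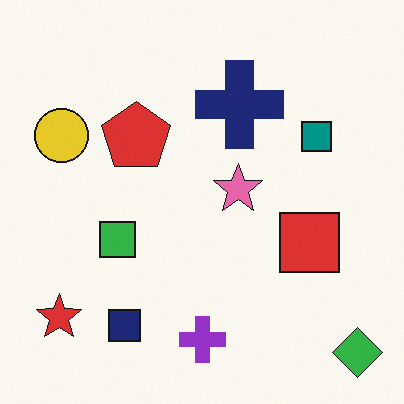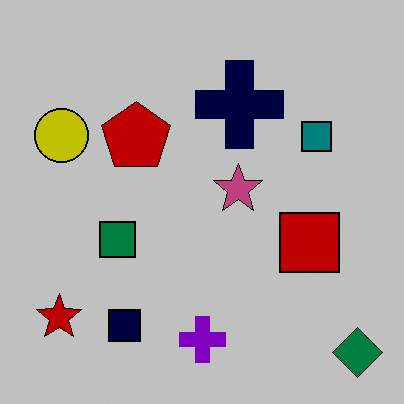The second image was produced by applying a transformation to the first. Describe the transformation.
The image was heavily posterized to just a handful of flat colors.

Each flat color has snapped to a coarser quantized level — most visibly, the near-white background has dropped to a flat grey.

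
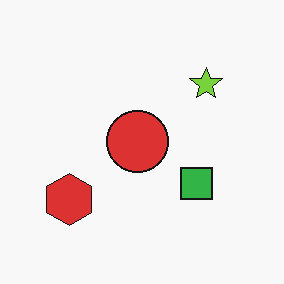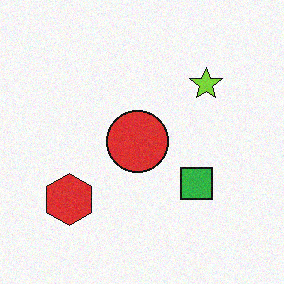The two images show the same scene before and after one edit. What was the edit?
The transformation is: degraded with a light layer of grain.

Random speckle covers the whole image, including the flat background.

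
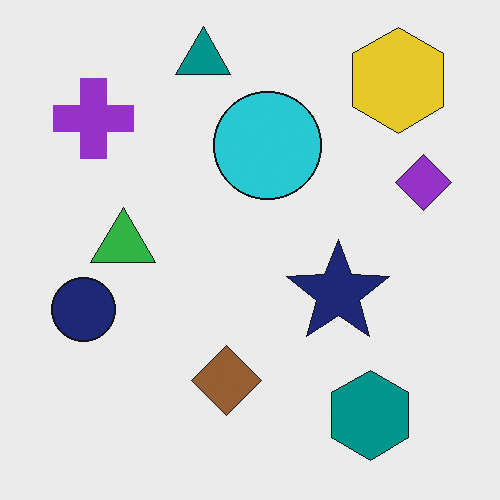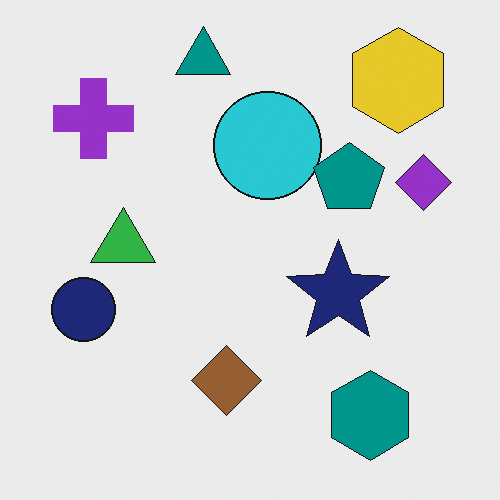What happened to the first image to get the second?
The transformation is: overlaid with an additional teal pentagon.

A teal pentagon appears in the second image that is absent from the first.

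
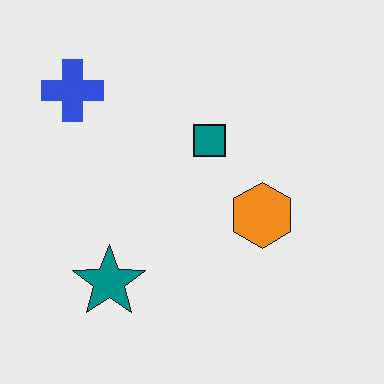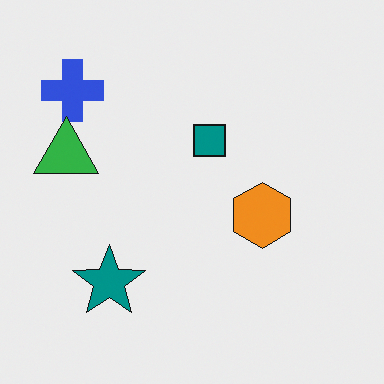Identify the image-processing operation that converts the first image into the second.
Overlaid with an additional green triangle.

A green triangle appears in the second image that is absent from the first.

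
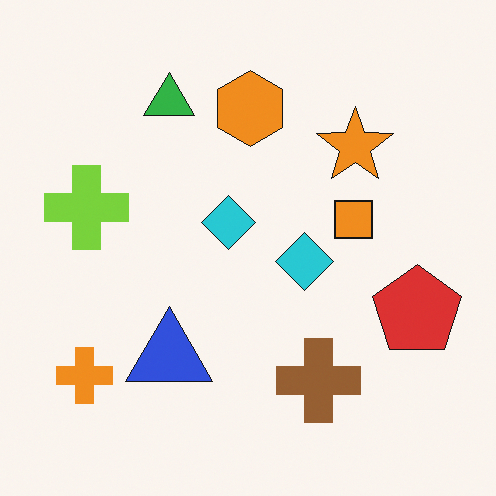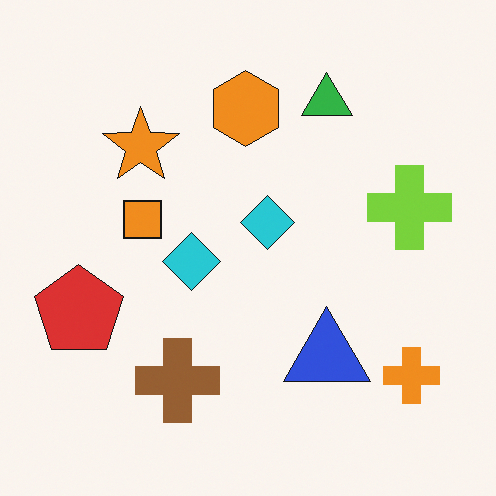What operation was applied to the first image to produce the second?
The transformation is: flipped horizontally (left ↔ right).

The red pentagon is in the right of the first image and the left of the second — shapes on opposite sides of the vertical midline have swapped in a mirror flip.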